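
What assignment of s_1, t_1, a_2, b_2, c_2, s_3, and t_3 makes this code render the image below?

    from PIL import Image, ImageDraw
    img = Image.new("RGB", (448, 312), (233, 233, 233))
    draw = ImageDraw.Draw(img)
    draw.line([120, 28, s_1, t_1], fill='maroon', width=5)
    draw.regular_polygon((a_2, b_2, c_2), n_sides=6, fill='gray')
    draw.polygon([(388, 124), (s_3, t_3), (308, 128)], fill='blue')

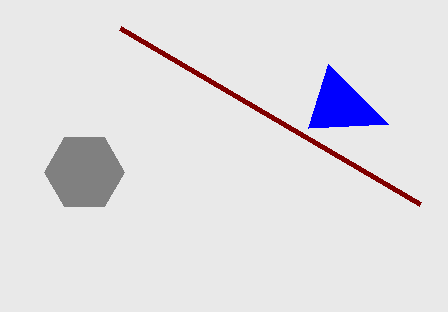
s_1 = 420
t_1 = 204
a_2 = 84
b_2 = 172
c_2 = 40
s_3 = 328
t_3 = 64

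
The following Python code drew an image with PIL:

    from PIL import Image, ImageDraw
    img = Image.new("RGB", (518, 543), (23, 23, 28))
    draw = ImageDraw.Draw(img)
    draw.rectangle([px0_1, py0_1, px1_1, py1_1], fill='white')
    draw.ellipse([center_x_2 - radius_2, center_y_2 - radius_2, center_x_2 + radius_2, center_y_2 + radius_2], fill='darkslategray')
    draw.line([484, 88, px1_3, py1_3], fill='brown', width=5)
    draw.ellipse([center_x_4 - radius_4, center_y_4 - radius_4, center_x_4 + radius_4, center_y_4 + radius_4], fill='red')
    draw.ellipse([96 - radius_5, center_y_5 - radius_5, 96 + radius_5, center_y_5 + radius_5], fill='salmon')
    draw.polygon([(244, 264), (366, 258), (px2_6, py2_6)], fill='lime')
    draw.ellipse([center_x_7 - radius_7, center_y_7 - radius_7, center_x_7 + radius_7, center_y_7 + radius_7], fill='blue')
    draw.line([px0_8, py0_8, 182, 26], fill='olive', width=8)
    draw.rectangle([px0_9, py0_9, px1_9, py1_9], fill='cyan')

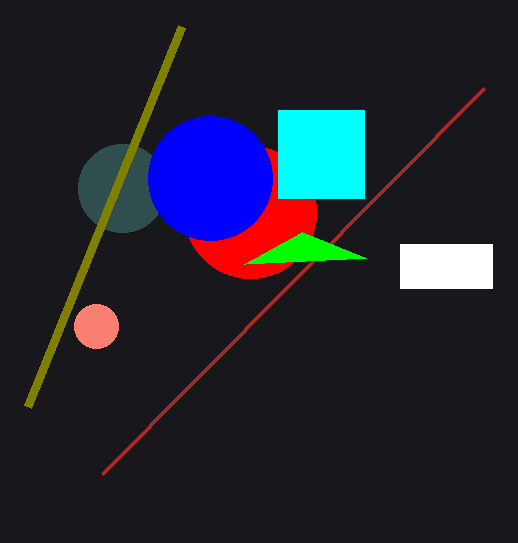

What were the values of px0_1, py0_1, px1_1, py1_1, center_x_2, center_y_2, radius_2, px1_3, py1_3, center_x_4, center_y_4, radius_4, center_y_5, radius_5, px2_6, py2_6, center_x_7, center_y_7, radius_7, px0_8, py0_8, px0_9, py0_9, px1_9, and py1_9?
px0_1 = 400
py0_1 = 244
px1_1 = 492
py1_1 = 288
center_x_2 = 122
center_y_2 = 188
radius_2 = 44
px1_3 = 102
py1_3 = 474
center_x_4 = 250
center_y_4 = 212
radius_4 = 66
center_y_5 = 326
radius_5 = 22
px2_6 = 302
py2_6 = 232
center_x_7 = 210
center_y_7 = 178
radius_7 = 62
px0_8 = 28
py0_8 = 406
px0_9 = 278
py0_9 = 110
px1_9 = 364
py1_9 = 198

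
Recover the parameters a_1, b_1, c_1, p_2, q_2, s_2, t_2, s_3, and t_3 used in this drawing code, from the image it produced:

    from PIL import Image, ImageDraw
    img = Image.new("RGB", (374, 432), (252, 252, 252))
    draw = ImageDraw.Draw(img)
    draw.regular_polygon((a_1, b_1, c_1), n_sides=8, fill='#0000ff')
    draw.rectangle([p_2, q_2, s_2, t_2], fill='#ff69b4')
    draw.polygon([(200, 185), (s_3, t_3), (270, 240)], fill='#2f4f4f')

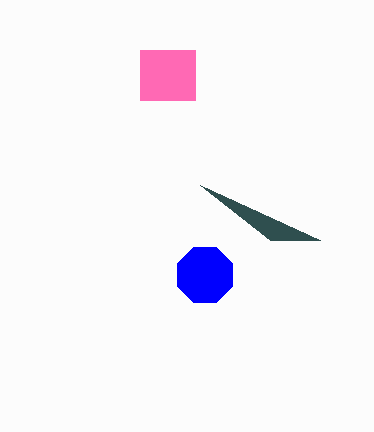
a_1 = 205, b_1 = 275, c_1 = 30, p_2 = 140, q_2 = 50, s_2 = 195, t_2 = 100, s_3 = 320, t_3 = 240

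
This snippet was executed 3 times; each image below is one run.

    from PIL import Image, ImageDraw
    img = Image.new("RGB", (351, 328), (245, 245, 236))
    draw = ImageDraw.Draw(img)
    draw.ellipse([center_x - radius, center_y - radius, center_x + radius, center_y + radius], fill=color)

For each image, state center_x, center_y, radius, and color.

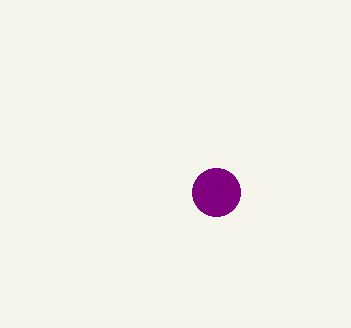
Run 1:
center_x = 216
center_y = 192
radius = 24
color = 'purple'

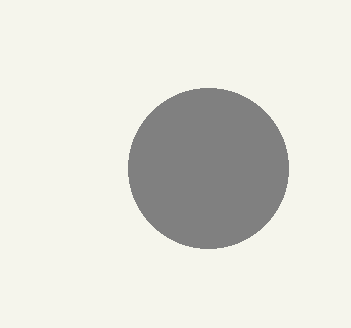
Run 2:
center_x = 208, center_y = 168, radius = 80, color = 'gray'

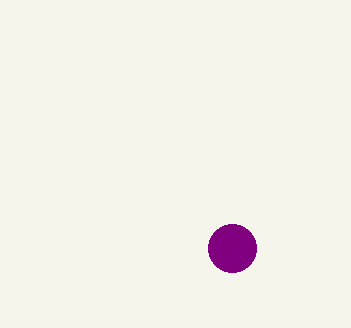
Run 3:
center_x = 232
center_y = 248
radius = 24
color = 'purple'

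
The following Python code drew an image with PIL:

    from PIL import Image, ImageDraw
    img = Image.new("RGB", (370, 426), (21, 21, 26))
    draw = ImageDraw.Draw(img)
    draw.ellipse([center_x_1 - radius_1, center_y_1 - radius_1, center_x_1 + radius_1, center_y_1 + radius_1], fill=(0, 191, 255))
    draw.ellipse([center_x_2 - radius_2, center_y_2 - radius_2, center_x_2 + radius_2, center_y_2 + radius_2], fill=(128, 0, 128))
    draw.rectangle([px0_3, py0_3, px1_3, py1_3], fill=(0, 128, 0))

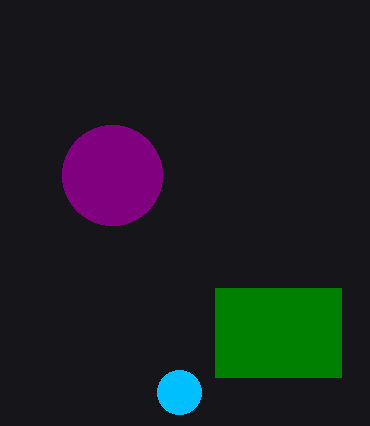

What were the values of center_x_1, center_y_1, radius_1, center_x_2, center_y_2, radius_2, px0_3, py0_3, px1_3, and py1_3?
center_x_1 = 179, center_y_1 = 392, radius_1 = 22, center_x_2 = 112, center_y_2 = 175, radius_2 = 50, px0_3 = 215, py0_3 = 288, px1_3 = 341, py1_3 = 377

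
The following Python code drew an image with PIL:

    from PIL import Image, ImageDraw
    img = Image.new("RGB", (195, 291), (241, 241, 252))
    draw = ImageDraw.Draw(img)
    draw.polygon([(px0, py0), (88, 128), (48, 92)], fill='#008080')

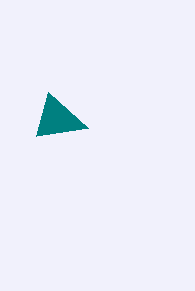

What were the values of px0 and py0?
px0 = 36, py0 = 136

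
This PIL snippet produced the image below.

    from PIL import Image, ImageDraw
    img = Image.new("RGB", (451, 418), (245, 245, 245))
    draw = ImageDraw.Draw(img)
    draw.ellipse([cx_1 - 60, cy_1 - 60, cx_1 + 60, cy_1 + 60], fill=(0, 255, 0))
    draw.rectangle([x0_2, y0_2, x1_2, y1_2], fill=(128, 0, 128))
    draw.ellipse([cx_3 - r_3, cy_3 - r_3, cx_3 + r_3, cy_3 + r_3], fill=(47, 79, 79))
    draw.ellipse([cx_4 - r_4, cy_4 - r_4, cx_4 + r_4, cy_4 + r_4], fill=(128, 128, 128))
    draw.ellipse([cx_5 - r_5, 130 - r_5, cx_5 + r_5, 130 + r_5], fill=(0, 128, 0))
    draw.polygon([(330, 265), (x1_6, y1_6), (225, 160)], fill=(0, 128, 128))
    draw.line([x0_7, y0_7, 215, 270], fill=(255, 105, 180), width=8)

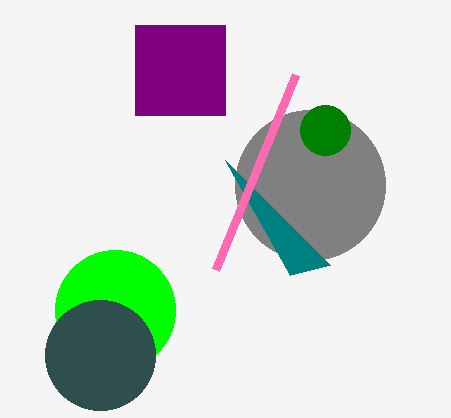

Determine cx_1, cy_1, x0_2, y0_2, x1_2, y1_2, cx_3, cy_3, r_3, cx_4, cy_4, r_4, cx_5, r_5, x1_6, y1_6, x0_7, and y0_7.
cx_1 = 115, cy_1 = 310, x0_2 = 135, y0_2 = 25, x1_2 = 225, y1_2 = 115, cx_3 = 100, cy_3 = 355, r_3 = 55, cx_4 = 310, cy_4 = 185, r_4 = 75, cx_5 = 325, r_5 = 25, x1_6 = 290, y1_6 = 275, x0_7 = 295, y0_7 = 75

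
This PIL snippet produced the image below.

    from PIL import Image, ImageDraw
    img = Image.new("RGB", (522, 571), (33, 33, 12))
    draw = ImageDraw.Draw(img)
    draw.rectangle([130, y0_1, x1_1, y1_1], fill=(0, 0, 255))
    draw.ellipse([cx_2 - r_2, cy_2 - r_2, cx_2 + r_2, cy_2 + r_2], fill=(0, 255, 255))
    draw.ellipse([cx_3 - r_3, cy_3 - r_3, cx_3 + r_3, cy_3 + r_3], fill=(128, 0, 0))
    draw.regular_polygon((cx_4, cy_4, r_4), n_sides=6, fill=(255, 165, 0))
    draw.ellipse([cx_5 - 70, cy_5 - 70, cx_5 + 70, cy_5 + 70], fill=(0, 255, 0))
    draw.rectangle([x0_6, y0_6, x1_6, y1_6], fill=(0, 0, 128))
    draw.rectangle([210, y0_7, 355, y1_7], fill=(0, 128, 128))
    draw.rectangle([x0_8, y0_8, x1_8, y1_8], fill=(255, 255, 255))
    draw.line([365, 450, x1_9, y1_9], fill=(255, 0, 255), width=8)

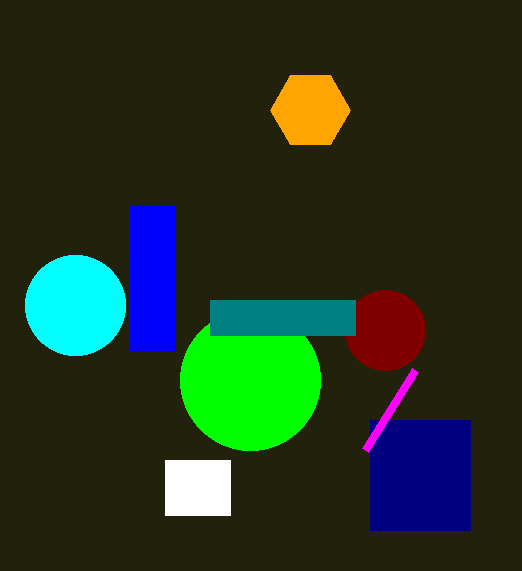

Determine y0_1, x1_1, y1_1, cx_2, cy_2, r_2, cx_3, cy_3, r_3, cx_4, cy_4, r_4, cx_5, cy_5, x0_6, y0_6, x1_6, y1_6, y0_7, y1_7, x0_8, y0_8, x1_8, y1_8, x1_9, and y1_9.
y0_1 = 205, x1_1 = 175, y1_1 = 350, cx_2 = 75, cy_2 = 305, r_2 = 50, cx_3 = 385, cy_3 = 330, r_3 = 40, cx_4 = 310, cy_4 = 110, r_4 = 40, cx_5 = 250, cy_5 = 380, x0_6 = 370, y0_6 = 420, x1_6 = 470, y1_6 = 530, y0_7 = 300, y1_7 = 335, x0_8 = 165, y0_8 = 460, x1_8 = 230, y1_8 = 515, x1_9 = 415, y1_9 = 370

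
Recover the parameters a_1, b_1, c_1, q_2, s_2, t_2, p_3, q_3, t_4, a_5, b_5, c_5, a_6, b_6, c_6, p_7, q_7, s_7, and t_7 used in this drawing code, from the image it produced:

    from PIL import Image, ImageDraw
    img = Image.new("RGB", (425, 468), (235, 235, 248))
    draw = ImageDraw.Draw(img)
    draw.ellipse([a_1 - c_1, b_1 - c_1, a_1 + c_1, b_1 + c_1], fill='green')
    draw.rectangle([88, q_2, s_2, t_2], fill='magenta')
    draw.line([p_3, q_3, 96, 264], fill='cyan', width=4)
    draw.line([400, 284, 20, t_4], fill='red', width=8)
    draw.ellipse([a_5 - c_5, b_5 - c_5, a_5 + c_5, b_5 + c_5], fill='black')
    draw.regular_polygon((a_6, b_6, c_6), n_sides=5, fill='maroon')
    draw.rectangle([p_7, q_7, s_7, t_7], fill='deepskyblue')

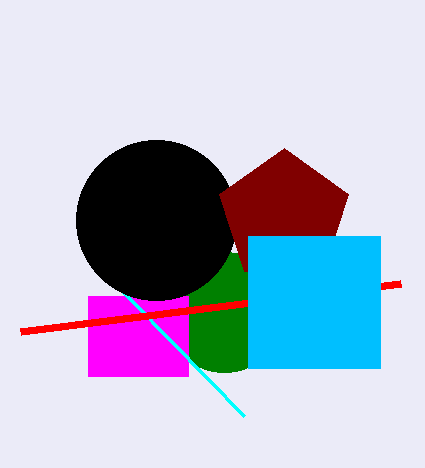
a_1 = 224, b_1 = 312, c_1 = 60, q_2 = 296, s_2 = 188, t_2 = 376, p_3 = 244, q_3 = 416, t_4 = 332, a_5 = 156, b_5 = 220, c_5 = 80, a_6 = 284, b_6 = 216, c_6 = 68, p_7 = 248, q_7 = 236, s_7 = 380, t_7 = 368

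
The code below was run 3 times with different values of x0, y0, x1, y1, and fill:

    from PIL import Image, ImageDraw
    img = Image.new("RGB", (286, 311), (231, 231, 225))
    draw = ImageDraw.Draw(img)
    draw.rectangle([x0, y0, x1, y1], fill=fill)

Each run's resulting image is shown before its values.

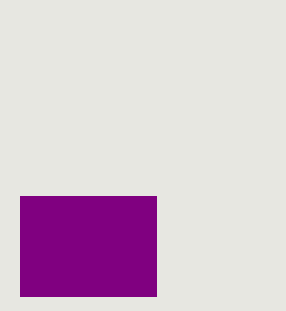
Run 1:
x0 = 20
y0 = 196
x1 = 156
y1 = 296
fill = 'purple'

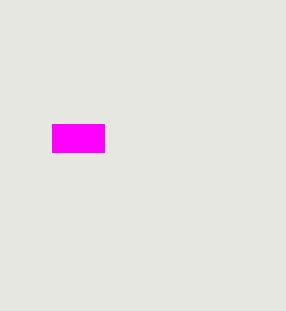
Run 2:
x0 = 52; y0 = 124; x1 = 104; y1 = 152; fill = 'magenta'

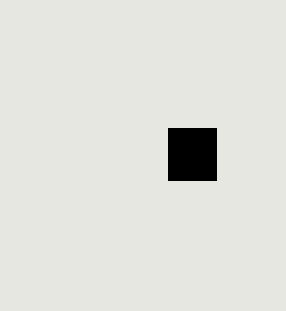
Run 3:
x0 = 168, y0 = 128, x1 = 216, y1 = 180, fill = 'black'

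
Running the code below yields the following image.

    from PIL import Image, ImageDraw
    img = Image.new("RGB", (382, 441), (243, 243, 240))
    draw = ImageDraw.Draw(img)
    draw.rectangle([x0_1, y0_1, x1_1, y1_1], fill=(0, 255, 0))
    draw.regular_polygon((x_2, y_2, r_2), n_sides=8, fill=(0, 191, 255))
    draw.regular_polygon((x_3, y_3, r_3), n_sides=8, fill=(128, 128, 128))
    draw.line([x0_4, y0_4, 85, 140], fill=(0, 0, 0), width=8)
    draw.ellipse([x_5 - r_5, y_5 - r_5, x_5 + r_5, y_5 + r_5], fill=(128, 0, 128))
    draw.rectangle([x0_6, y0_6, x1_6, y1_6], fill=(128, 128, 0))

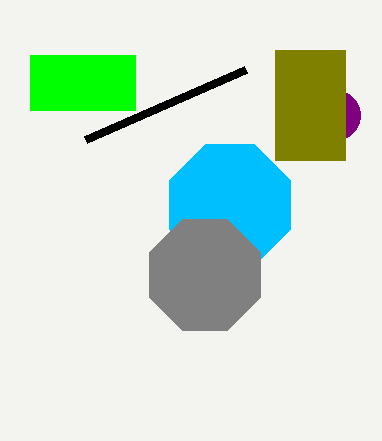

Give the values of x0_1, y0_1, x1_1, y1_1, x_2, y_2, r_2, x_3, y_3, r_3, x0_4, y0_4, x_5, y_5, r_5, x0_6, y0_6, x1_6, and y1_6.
x0_1 = 30, y0_1 = 55, x1_1 = 135, y1_1 = 110, x_2 = 230, y_2 = 205, r_2 = 65, x_3 = 205, y_3 = 275, r_3 = 60, x0_4 = 245, y0_4 = 70, x_5 = 335, y_5 = 115, r_5 = 25, x0_6 = 275, y0_6 = 50, x1_6 = 345, y1_6 = 160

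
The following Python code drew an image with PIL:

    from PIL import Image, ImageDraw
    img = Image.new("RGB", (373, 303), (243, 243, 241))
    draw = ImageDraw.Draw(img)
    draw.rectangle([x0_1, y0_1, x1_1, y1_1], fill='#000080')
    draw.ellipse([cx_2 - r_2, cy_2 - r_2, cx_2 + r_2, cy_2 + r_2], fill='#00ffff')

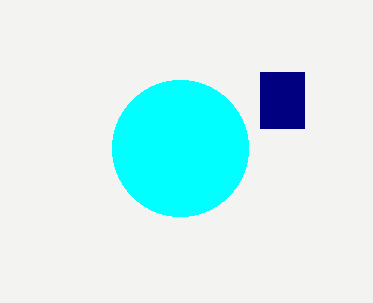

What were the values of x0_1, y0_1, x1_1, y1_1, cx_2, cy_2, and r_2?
x0_1 = 260
y0_1 = 72
x1_1 = 304
y1_1 = 128
cx_2 = 180
cy_2 = 148
r_2 = 68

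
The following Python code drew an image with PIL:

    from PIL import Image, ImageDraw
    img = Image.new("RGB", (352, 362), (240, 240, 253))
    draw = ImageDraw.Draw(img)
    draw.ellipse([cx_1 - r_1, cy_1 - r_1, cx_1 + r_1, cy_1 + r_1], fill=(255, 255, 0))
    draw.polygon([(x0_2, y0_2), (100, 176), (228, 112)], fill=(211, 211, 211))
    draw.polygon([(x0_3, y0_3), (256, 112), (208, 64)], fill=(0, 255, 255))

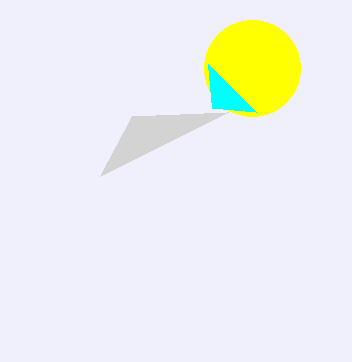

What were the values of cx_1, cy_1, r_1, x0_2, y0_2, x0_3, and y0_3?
cx_1 = 252; cy_1 = 68; r_1 = 48; x0_2 = 132; y0_2 = 116; x0_3 = 212; y0_3 = 108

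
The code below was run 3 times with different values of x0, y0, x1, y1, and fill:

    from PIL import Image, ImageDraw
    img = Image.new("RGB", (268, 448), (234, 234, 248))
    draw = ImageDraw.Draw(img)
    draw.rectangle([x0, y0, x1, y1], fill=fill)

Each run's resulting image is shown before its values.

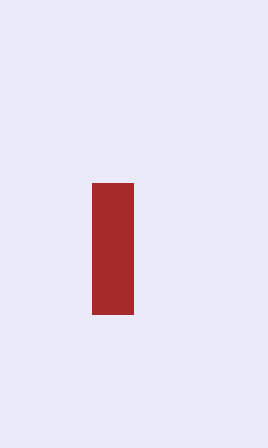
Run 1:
x0 = 92; y0 = 183; x1 = 133; y1 = 314; fill = 'brown'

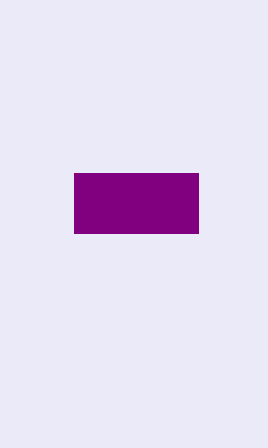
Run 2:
x0 = 74
y0 = 173
x1 = 198
y1 = 233
fill = 'purple'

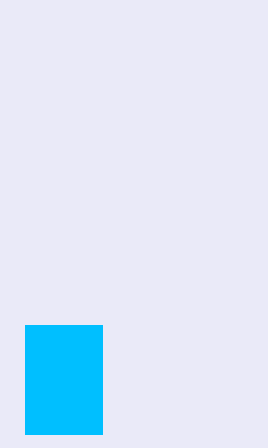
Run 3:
x0 = 25
y0 = 325
x1 = 102
y1 = 434
fill = 'deepskyblue'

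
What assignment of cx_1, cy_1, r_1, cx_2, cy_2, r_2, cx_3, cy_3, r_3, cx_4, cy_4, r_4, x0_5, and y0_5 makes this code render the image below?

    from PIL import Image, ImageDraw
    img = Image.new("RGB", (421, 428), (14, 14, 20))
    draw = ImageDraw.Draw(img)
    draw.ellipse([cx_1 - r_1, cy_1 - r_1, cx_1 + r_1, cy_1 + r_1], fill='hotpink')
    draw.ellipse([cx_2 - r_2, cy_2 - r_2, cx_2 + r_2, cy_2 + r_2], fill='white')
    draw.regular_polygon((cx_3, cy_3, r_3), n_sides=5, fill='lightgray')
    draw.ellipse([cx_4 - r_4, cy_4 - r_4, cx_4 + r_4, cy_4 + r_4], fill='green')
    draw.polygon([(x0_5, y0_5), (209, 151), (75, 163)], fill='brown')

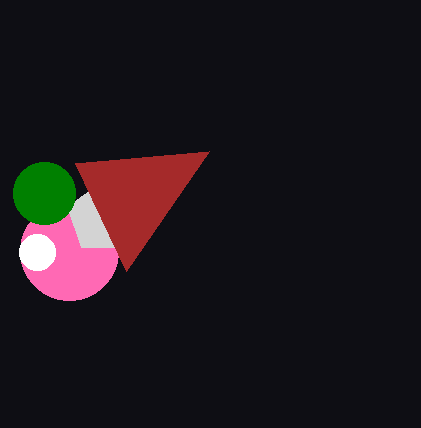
cx_1 = 69; cy_1 = 251; r_1 = 49; cx_2 = 37; cy_2 = 252; r_2 = 18; cx_3 = 103; cy_3 = 218; r_3 = 37; cx_4 = 44; cy_4 = 193; r_4 = 31; x0_5 = 126; y0_5 = 271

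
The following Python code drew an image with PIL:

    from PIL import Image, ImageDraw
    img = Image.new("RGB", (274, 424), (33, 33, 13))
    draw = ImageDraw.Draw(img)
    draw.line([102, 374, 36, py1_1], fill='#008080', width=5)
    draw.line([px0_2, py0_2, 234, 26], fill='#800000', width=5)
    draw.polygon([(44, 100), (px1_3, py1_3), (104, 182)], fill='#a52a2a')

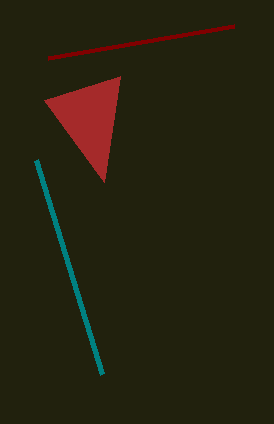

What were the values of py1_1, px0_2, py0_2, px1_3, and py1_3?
py1_1 = 160
px0_2 = 48
py0_2 = 58
px1_3 = 120
py1_3 = 76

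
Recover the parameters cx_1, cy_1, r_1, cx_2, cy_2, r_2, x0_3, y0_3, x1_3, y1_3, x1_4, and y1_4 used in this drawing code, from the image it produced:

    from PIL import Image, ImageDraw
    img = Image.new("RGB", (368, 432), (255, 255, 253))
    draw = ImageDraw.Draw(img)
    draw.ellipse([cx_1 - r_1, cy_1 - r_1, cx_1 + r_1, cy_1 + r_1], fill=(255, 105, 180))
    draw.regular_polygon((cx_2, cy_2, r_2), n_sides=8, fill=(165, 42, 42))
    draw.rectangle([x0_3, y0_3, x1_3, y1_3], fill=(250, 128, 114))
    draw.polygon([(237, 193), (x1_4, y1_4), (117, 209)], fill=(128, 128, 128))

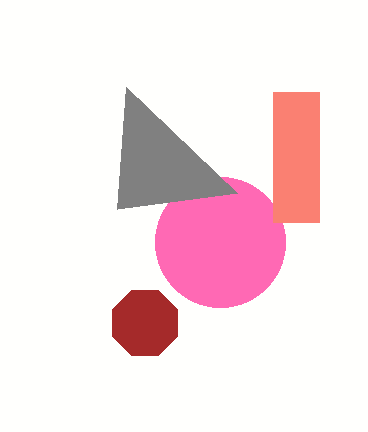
cx_1 = 220; cy_1 = 242; r_1 = 65; cx_2 = 145; cy_2 = 323; r_2 = 35; x0_3 = 273; y0_3 = 92; x1_3 = 319; y1_3 = 222; x1_4 = 126; y1_4 = 87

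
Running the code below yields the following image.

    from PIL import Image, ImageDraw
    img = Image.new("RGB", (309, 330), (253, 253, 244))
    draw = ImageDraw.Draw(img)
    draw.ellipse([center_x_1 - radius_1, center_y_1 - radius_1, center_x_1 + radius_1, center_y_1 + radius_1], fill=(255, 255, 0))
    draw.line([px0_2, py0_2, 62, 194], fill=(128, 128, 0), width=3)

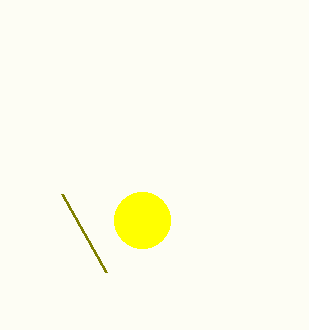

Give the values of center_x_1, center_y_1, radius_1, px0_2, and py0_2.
center_x_1 = 142, center_y_1 = 220, radius_1 = 28, px0_2 = 106, py0_2 = 272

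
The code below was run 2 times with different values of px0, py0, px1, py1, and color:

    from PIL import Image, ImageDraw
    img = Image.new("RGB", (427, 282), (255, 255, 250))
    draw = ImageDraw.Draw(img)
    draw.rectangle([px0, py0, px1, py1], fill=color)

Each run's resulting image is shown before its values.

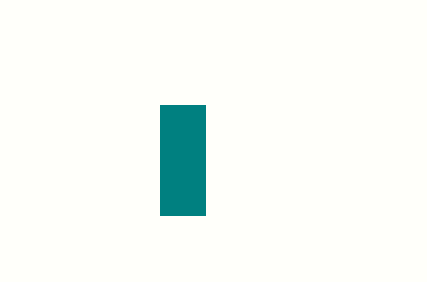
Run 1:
px0 = 160
py0 = 105
px1 = 205
py1 = 215
color = 'teal'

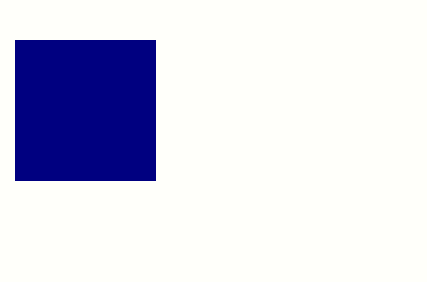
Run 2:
px0 = 15; py0 = 40; px1 = 155; py1 = 180; color = 'navy'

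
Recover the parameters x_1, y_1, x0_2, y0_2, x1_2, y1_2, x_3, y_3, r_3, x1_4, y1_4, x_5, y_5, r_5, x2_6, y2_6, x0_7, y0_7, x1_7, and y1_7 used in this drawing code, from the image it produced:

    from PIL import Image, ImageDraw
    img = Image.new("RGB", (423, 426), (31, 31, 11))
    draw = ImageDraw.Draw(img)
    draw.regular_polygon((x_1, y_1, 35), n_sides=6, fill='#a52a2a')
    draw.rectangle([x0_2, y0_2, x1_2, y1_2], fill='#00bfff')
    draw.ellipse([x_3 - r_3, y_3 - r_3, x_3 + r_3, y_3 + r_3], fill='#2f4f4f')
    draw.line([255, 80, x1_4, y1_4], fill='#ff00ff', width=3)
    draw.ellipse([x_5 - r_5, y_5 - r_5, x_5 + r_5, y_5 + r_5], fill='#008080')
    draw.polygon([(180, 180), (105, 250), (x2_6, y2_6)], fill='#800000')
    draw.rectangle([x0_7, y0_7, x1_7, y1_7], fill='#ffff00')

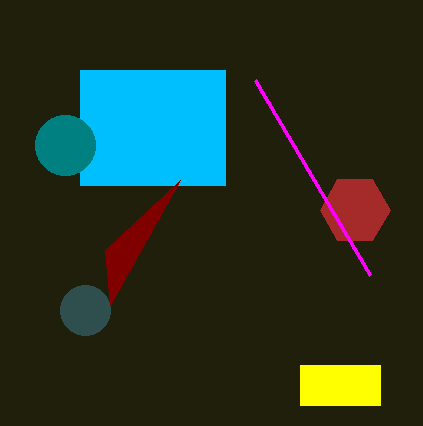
x_1 = 355
y_1 = 210
x0_2 = 80
y0_2 = 70
x1_2 = 225
y1_2 = 185
x_3 = 85
y_3 = 310
r_3 = 25
x1_4 = 370
y1_4 = 275
x_5 = 65
y_5 = 145
r_5 = 30
x2_6 = 110
y2_6 = 305
x0_7 = 300
y0_7 = 365
x1_7 = 380
y1_7 = 405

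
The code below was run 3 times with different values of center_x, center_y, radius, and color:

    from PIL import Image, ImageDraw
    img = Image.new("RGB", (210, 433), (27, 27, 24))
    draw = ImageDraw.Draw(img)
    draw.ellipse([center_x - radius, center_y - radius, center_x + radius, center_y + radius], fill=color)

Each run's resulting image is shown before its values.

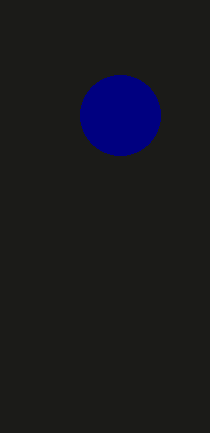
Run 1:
center_x = 120
center_y = 115
radius = 40
color = 'navy'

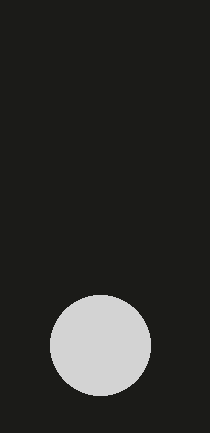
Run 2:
center_x = 100; center_y = 345; radius = 50; color = 'lightgray'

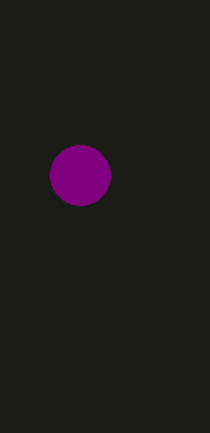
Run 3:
center_x = 80
center_y = 175
radius = 30
color = 'purple'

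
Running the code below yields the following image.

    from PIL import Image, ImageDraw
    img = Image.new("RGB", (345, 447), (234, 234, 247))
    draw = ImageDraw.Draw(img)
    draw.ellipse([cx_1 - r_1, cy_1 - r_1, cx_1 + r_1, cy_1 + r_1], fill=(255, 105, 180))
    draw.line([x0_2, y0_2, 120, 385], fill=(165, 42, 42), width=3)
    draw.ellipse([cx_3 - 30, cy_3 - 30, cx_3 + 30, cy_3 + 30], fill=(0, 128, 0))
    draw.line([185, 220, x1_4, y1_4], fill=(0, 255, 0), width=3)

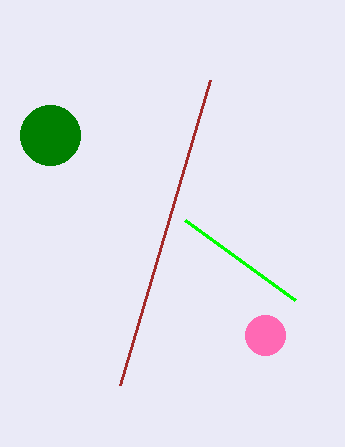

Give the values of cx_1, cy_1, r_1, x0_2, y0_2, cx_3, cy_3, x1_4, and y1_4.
cx_1 = 265
cy_1 = 335
r_1 = 20
x0_2 = 210
y0_2 = 80
cx_3 = 50
cy_3 = 135
x1_4 = 295
y1_4 = 300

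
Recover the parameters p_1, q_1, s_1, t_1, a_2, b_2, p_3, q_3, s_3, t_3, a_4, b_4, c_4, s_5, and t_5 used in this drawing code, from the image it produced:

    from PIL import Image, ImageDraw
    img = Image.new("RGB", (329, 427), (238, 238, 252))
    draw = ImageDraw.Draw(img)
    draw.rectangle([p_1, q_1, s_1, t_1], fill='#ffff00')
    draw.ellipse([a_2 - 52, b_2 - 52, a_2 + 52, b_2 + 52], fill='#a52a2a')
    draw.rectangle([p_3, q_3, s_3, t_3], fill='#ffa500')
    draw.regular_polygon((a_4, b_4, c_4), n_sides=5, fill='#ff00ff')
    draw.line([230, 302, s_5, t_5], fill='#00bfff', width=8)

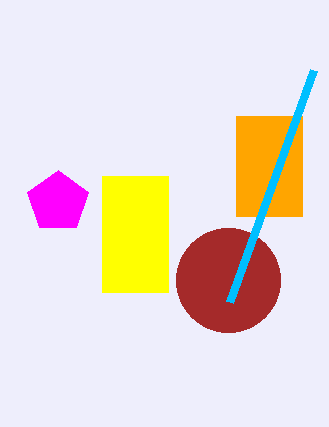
p_1 = 102
q_1 = 176
s_1 = 168
t_1 = 292
a_2 = 228
b_2 = 280
p_3 = 236
q_3 = 116
s_3 = 302
t_3 = 216
a_4 = 58
b_4 = 202
c_4 = 32
s_5 = 314
t_5 = 70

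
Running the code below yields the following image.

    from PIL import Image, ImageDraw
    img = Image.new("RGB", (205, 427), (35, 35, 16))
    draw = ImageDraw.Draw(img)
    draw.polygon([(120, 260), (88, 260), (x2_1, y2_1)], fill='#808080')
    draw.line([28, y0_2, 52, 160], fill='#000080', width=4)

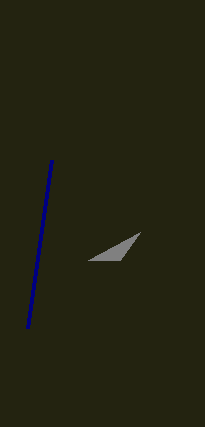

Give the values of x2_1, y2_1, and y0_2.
x2_1 = 140
y2_1 = 232
y0_2 = 328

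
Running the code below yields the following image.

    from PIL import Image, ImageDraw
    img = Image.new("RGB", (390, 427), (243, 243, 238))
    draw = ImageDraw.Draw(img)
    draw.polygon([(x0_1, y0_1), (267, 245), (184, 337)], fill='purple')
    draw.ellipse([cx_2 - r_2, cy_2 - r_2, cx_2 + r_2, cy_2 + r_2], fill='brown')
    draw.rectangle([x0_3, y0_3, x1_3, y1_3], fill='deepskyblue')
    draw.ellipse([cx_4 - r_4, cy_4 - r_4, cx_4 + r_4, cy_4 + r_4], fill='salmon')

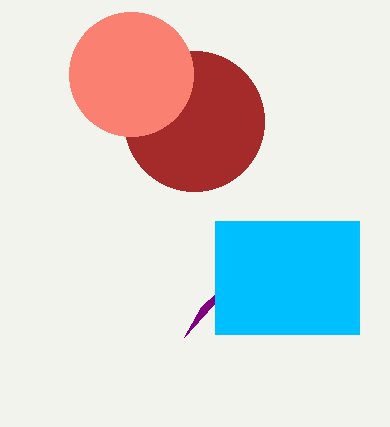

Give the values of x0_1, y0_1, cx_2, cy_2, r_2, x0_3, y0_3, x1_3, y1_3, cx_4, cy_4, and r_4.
x0_1 = 201; y0_1 = 307; cx_2 = 194; cy_2 = 121; r_2 = 70; x0_3 = 215; y0_3 = 221; x1_3 = 359; y1_3 = 334; cx_4 = 131; cy_4 = 74; r_4 = 62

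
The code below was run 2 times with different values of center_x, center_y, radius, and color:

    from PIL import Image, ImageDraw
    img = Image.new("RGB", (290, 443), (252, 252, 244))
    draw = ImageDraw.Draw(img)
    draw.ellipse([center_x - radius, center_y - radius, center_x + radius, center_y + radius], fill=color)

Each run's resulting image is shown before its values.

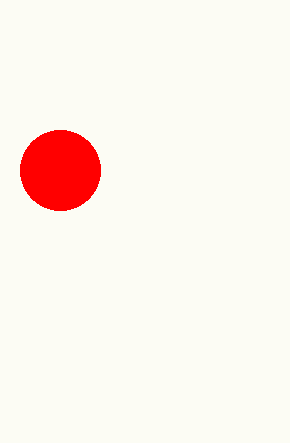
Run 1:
center_x = 60, center_y = 170, radius = 40, color = 'red'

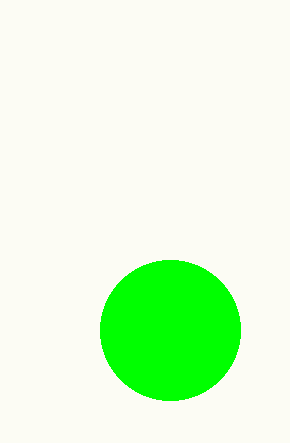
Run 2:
center_x = 170
center_y = 330
radius = 70
color = 'lime'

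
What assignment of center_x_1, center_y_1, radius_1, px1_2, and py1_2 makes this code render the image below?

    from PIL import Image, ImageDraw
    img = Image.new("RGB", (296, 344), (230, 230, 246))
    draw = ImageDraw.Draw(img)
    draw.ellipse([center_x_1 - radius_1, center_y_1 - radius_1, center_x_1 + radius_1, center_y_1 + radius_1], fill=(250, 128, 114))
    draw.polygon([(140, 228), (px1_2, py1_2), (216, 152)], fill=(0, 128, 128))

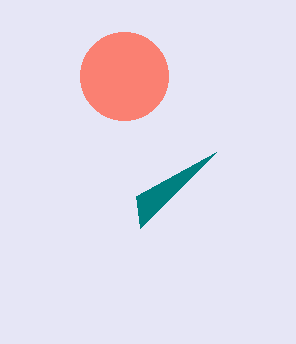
center_x_1 = 124
center_y_1 = 76
radius_1 = 44
px1_2 = 136
py1_2 = 196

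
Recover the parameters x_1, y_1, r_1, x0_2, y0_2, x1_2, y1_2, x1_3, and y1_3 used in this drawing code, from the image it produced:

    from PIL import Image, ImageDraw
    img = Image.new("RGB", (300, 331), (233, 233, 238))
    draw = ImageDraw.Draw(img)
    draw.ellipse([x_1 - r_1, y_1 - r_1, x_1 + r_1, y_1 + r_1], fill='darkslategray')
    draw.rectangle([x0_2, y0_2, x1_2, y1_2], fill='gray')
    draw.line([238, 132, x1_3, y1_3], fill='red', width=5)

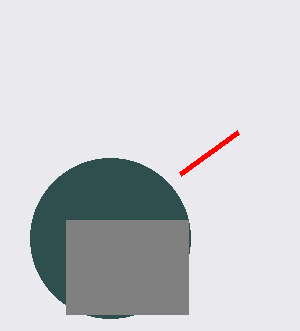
x_1 = 110, y_1 = 238, r_1 = 80, x0_2 = 66, y0_2 = 220, x1_2 = 188, y1_2 = 314, x1_3 = 180, y1_3 = 174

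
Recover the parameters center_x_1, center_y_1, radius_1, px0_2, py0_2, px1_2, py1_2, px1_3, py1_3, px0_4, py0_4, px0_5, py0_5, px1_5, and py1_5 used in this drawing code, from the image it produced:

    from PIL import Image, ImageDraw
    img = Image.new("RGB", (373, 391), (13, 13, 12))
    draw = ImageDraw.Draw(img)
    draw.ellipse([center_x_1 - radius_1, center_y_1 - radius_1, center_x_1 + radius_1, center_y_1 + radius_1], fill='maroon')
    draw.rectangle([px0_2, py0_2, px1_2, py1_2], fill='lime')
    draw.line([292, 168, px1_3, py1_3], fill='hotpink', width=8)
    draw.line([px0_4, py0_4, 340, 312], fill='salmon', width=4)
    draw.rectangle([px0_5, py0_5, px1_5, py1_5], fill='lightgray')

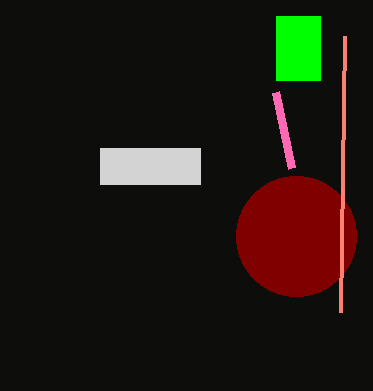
center_x_1 = 296
center_y_1 = 236
radius_1 = 60
px0_2 = 276
py0_2 = 16
px1_2 = 320
py1_2 = 80
px1_3 = 276
py1_3 = 92
px0_4 = 344
py0_4 = 36
px0_5 = 100
py0_5 = 148
px1_5 = 200
py1_5 = 184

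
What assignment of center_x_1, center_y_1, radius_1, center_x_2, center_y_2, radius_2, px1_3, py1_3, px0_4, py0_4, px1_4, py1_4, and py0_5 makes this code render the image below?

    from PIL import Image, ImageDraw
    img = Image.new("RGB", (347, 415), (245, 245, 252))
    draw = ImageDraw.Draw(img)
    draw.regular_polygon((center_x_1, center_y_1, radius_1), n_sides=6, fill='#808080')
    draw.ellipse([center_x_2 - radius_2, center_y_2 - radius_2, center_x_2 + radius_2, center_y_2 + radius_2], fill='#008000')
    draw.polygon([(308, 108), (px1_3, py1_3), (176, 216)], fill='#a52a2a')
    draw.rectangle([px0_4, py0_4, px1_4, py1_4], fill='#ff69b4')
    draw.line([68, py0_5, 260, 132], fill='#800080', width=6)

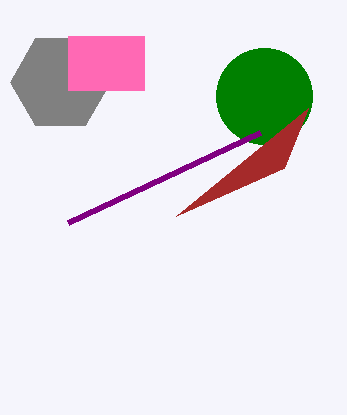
center_x_1 = 60; center_y_1 = 82; radius_1 = 50; center_x_2 = 264; center_y_2 = 96; radius_2 = 48; px1_3 = 284; py1_3 = 168; px0_4 = 68; py0_4 = 36; px1_4 = 144; py1_4 = 90; py0_5 = 222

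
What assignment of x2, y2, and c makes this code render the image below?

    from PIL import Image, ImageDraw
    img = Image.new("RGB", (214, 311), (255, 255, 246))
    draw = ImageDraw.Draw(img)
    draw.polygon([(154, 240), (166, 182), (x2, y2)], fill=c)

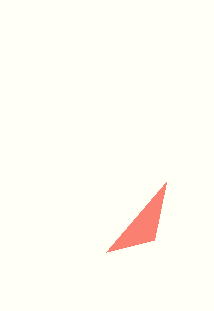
x2 = 106
y2 = 252
c = 'salmon'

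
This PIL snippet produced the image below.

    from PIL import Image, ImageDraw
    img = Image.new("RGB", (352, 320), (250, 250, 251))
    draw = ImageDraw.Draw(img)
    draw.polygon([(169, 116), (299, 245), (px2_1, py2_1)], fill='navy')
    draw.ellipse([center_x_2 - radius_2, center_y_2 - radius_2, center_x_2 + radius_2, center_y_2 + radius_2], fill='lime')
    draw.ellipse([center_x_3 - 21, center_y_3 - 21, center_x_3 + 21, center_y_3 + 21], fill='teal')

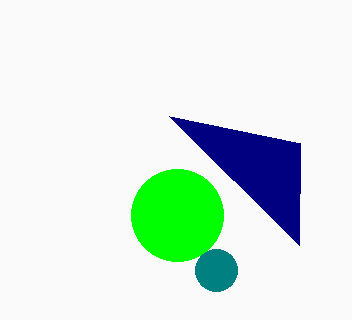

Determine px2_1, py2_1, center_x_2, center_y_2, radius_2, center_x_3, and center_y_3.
px2_1 = 300
py2_1 = 143
center_x_2 = 177
center_y_2 = 215
radius_2 = 46
center_x_3 = 216
center_y_3 = 270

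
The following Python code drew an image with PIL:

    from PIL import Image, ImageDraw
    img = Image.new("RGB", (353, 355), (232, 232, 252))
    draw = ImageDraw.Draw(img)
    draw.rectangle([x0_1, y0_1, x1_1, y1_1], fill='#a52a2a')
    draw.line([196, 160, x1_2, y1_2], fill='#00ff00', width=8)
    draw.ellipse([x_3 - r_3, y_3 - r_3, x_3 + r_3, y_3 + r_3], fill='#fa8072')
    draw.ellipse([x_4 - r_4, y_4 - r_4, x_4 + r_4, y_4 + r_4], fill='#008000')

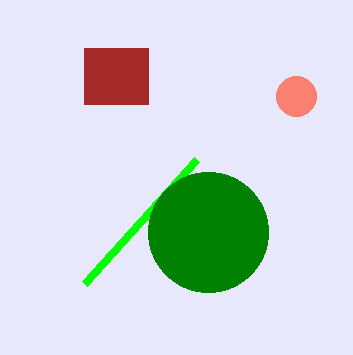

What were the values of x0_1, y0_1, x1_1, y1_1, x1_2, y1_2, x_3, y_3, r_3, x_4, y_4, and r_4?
x0_1 = 84; y0_1 = 48; x1_1 = 148; y1_1 = 104; x1_2 = 84; y1_2 = 284; x_3 = 296; y_3 = 96; r_3 = 20; x_4 = 208; y_4 = 232; r_4 = 60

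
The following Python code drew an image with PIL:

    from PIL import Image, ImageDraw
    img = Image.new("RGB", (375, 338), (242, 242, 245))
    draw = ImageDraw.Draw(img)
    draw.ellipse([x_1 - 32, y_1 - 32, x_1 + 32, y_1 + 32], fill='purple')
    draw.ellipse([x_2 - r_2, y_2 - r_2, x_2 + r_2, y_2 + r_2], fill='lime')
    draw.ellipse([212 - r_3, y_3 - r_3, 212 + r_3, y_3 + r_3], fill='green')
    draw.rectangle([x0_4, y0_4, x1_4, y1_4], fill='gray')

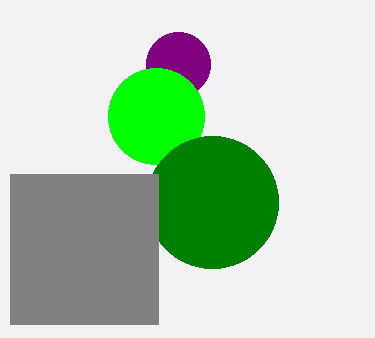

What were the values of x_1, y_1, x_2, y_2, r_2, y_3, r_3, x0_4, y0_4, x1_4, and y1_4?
x_1 = 178; y_1 = 64; x_2 = 156; y_2 = 116; r_2 = 48; y_3 = 202; r_3 = 66; x0_4 = 10; y0_4 = 174; x1_4 = 158; y1_4 = 324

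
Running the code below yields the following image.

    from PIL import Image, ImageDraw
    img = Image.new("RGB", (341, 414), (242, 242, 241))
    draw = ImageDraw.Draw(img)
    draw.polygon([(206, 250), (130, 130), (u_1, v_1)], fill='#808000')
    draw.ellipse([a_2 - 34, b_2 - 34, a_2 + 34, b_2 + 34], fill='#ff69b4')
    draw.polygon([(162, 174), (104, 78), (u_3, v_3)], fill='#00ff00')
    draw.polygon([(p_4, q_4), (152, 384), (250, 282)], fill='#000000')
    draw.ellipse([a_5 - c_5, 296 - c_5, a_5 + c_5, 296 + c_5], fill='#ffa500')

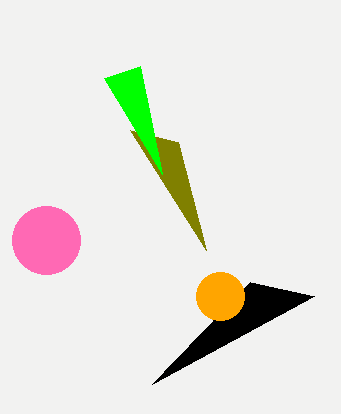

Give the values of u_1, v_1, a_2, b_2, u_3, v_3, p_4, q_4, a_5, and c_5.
u_1 = 178, v_1 = 142, a_2 = 46, b_2 = 240, u_3 = 140, v_3 = 66, p_4 = 314, q_4 = 296, a_5 = 220, c_5 = 24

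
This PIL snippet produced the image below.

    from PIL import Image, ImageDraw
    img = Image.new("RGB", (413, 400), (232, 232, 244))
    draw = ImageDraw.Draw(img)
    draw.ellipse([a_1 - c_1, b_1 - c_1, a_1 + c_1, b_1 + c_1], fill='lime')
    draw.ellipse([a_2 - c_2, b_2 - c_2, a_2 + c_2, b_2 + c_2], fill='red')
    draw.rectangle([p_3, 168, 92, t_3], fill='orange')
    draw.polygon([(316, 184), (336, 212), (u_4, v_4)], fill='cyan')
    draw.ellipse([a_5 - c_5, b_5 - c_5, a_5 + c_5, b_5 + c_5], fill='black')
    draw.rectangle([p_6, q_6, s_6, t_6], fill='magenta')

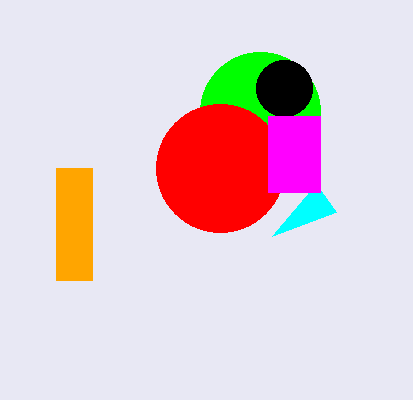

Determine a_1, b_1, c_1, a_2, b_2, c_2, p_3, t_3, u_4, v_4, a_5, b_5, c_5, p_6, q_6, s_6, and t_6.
a_1 = 260, b_1 = 112, c_1 = 60, a_2 = 220, b_2 = 168, c_2 = 64, p_3 = 56, t_3 = 280, u_4 = 272, v_4 = 236, a_5 = 284, b_5 = 88, c_5 = 28, p_6 = 268, q_6 = 116, s_6 = 320, t_6 = 192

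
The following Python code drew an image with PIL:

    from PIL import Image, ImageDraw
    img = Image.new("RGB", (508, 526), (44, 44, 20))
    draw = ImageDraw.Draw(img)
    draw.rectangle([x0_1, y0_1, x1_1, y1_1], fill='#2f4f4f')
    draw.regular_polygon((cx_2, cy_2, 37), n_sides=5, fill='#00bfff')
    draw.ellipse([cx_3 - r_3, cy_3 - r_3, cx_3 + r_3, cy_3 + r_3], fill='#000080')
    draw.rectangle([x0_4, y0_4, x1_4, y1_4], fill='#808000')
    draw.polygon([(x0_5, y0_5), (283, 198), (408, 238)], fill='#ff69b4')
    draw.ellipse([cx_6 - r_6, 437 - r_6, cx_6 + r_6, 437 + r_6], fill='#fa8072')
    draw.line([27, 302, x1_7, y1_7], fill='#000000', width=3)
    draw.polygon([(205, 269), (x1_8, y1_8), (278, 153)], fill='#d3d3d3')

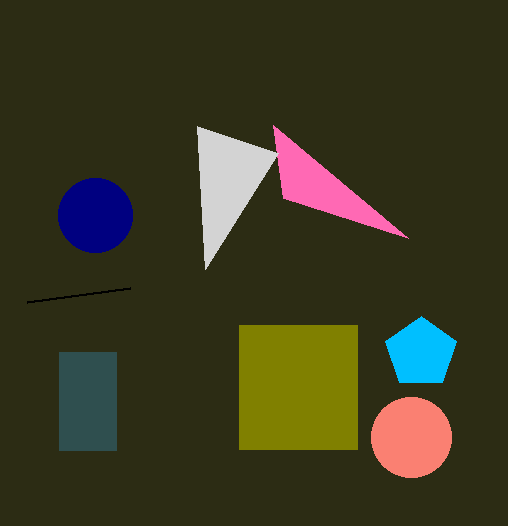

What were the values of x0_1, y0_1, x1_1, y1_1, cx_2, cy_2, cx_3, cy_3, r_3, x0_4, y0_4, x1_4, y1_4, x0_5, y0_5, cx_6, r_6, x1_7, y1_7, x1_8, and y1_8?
x0_1 = 59
y0_1 = 352
x1_1 = 116
y1_1 = 450
cx_2 = 421
cy_2 = 353
cx_3 = 95
cy_3 = 215
r_3 = 37
x0_4 = 239
y0_4 = 325
x1_4 = 357
y1_4 = 449
x0_5 = 273
y0_5 = 125
cx_6 = 411
r_6 = 40
x1_7 = 130
y1_7 = 288
x1_8 = 197
y1_8 = 126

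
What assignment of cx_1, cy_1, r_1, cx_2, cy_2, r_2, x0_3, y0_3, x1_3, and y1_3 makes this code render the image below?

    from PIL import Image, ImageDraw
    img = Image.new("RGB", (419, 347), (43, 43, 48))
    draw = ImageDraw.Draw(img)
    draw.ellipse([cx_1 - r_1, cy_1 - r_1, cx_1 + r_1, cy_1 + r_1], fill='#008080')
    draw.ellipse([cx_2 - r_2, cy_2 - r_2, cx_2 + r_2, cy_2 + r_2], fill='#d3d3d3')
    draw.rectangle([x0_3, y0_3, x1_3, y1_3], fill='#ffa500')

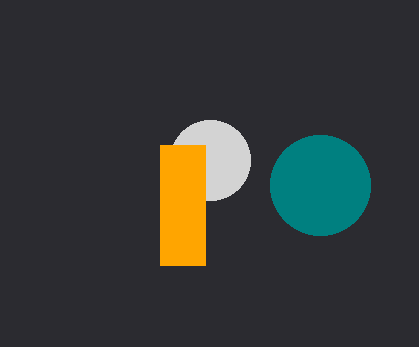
cx_1 = 320
cy_1 = 185
r_1 = 50
cx_2 = 210
cy_2 = 160
r_2 = 40
x0_3 = 160
y0_3 = 145
x1_3 = 205
y1_3 = 265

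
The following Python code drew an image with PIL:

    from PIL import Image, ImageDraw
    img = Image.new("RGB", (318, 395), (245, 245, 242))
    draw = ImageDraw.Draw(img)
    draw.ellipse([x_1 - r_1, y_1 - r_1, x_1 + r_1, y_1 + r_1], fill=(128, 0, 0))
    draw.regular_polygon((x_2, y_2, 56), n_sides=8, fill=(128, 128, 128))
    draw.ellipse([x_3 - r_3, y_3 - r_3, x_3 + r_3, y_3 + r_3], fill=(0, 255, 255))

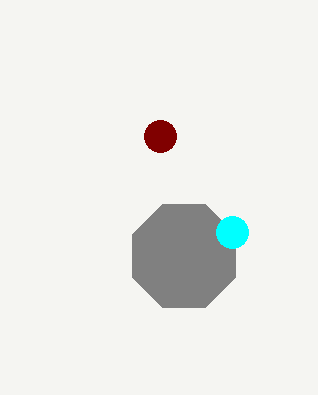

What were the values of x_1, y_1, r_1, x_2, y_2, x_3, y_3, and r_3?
x_1 = 160, y_1 = 136, r_1 = 16, x_2 = 184, y_2 = 256, x_3 = 232, y_3 = 232, r_3 = 16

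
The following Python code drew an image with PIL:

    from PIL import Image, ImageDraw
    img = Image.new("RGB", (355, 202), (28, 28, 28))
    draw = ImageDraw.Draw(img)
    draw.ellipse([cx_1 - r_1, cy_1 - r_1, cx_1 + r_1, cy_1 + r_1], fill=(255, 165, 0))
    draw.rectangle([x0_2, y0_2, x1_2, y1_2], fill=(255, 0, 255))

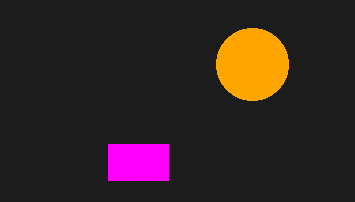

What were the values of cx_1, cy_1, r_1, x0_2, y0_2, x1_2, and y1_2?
cx_1 = 252
cy_1 = 64
r_1 = 36
x0_2 = 108
y0_2 = 144
x1_2 = 168
y1_2 = 180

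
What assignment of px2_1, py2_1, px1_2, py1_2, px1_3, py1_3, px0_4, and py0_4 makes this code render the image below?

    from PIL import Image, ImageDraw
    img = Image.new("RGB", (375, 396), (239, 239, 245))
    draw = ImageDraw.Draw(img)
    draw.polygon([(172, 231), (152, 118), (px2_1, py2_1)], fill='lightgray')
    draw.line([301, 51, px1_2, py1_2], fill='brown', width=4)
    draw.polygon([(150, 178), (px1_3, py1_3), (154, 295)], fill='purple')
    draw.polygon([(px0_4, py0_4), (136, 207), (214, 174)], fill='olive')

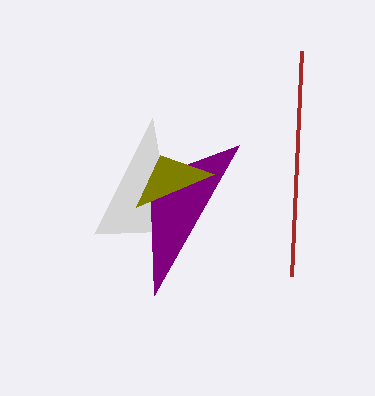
px2_1 = 94, py2_1 = 234, px1_2 = 291, py1_2 = 276, px1_3 = 239, py1_3 = 145, px0_4 = 160, py0_4 = 155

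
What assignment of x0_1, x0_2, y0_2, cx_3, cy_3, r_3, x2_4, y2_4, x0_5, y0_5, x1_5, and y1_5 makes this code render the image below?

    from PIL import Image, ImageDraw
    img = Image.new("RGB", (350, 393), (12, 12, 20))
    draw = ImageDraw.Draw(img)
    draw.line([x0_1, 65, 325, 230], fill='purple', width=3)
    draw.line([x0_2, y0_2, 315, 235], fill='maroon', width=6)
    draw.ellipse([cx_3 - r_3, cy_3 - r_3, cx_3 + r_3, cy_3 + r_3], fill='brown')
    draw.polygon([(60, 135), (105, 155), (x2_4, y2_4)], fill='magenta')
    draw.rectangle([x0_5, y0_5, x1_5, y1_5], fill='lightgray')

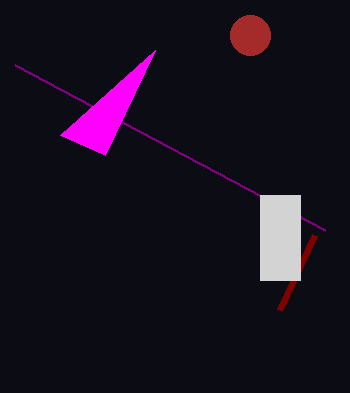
x0_1 = 15
x0_2 = 280
y0_2 = 310
cx_3 = 250
cy_3 = 35
r_3 = 20
x2_4 = 155
y2_4 = 50
x0_5 = 260
y0_5 = 195
x1_5 = 300
y1_5 = 280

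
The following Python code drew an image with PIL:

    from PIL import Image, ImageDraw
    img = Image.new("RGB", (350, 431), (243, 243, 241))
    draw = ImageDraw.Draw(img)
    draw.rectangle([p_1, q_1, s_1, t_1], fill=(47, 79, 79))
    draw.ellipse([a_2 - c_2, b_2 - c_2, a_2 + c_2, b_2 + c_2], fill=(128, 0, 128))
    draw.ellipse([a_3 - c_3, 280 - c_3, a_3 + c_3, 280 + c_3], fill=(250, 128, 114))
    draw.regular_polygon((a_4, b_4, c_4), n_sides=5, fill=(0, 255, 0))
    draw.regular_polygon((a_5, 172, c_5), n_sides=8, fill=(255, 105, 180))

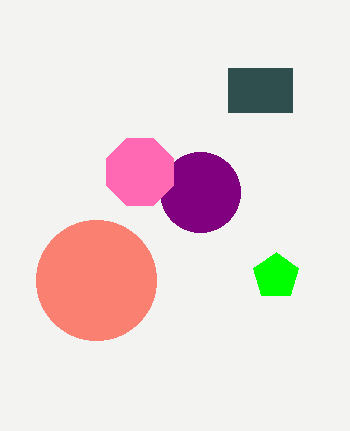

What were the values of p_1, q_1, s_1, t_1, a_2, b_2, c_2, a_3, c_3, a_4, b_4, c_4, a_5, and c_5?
p_1 = 228
q_1 = 68
s_1 = 292
t_1 = 112
a_2 = 200
b_2 = 192
c_2 = 40
a_3 = 96
c_3 = 60
a_4 = 276
b_4 = 276
c_4 = 24
a_5 = 140
c_5 = 36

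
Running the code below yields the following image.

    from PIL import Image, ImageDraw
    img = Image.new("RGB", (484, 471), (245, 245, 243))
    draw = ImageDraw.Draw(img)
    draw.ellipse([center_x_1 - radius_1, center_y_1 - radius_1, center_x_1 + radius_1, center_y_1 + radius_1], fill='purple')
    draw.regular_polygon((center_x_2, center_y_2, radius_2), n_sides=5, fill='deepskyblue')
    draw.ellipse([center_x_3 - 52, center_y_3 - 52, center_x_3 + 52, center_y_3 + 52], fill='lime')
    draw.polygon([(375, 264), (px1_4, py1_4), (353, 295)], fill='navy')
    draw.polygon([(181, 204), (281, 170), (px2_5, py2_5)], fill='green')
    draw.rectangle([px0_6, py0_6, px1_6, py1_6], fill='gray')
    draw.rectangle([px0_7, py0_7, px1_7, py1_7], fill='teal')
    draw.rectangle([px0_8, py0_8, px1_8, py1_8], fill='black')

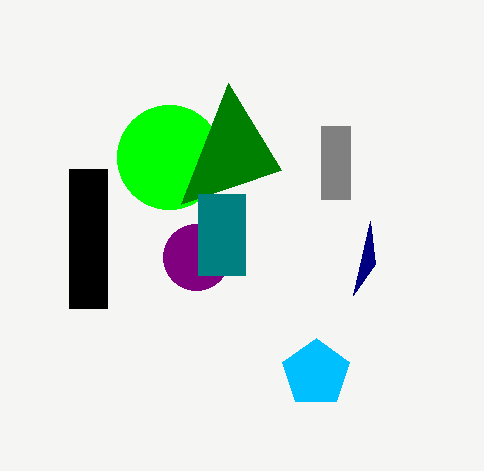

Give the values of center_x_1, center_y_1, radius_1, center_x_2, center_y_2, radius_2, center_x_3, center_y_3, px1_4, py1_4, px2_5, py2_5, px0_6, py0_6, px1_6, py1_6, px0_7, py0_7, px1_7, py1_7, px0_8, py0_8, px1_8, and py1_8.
center_x_1 = 196
center_y_1 = 257
radius_1 = 33
center_x_2 = 316
center_y_2 = 373
radius_2 = 35
center_x_3 = 169
center_y_3 = 157
px1_4 = 370
py1_4 = 221
px2_5 = 228
py2_5 = 83
px0_6 = 321
py0_6 = 126
px1_6 = 350
py1_6 = 199
px0_7 = 198
py0_7 = 194
px1_7 = 245
py1_7 = 275
px0_8 = 69
py0_8 = 169
px1_8 = 107
py1_8 = 308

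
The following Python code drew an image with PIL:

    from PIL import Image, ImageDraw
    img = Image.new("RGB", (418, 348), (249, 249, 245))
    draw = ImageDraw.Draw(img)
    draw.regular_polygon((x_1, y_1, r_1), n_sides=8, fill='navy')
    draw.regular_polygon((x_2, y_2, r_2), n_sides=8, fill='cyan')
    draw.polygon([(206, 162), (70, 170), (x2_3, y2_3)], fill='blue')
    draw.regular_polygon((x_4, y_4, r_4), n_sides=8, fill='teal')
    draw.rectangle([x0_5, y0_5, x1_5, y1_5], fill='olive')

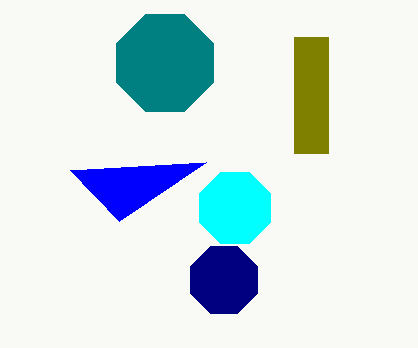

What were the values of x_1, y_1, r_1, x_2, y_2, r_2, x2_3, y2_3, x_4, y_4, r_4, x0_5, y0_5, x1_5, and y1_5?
x_1 = 224; y_1 = 280; r_1 = 36; x_2 = 235; y_2 = 208; r_2 = 38; x2_3 = 119; y2_3 = 221; x_4 = 165; y_4 = 63; r_4 = 52; x0_5 = 294; y0_5 = 37; x1_5 = 328; y1_5 = 153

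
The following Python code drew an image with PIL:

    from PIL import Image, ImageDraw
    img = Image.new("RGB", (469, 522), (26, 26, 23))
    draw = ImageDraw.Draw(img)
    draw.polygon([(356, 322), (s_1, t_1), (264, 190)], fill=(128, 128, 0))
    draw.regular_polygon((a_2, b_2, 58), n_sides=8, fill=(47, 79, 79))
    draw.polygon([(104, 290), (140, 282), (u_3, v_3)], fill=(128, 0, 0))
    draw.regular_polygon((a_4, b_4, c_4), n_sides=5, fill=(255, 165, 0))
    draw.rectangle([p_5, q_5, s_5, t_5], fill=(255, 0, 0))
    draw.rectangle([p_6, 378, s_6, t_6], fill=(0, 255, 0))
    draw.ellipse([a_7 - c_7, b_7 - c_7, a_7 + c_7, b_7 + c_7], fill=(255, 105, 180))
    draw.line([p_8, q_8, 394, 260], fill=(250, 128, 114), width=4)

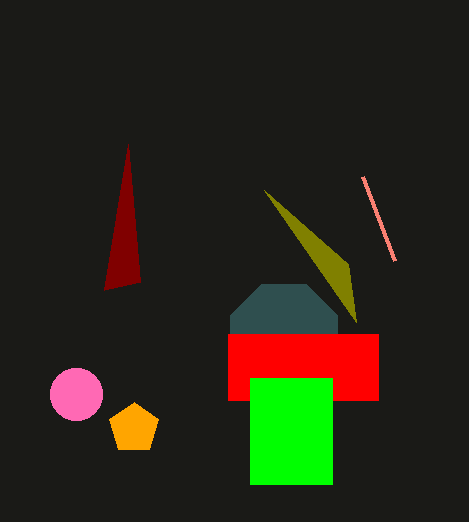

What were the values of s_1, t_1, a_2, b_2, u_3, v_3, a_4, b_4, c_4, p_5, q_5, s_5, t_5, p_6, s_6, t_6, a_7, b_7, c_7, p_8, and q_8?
s_1 = 348
t_1 = 264
a_2 = 284
b_2 = 338
u_3 = 128
v_3 = 144
a_4 = 134
b_4 = 428
c_4 = 26
p_5 = 228
q_5 = 334
s_5 = 378
t_5 = 400
p_6 = 250
s_6 = 332
t_6 = 484
a_7 = 76
b_7 = 394
c_7 = 26
p_8 = 362
q_8 = 176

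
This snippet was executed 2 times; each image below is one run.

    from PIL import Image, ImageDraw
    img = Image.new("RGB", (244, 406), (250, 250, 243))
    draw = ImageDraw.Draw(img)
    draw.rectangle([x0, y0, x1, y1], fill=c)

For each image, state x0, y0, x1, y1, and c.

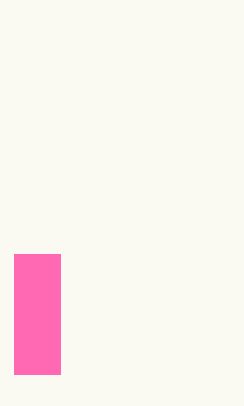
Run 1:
x0 = 14
y0 = 254
x1 = 60
y1 = 374
c = 'hotpink'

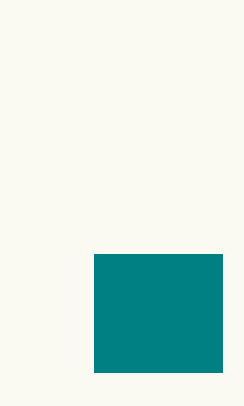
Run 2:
x0 = 94
y0 = 254
x1 = 222
y1 = 372
c = 'teal'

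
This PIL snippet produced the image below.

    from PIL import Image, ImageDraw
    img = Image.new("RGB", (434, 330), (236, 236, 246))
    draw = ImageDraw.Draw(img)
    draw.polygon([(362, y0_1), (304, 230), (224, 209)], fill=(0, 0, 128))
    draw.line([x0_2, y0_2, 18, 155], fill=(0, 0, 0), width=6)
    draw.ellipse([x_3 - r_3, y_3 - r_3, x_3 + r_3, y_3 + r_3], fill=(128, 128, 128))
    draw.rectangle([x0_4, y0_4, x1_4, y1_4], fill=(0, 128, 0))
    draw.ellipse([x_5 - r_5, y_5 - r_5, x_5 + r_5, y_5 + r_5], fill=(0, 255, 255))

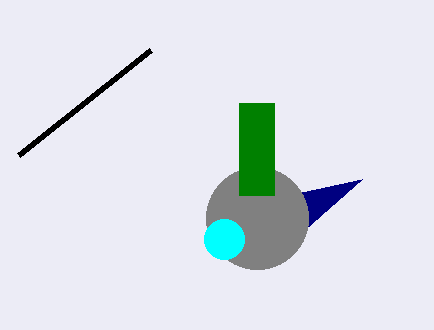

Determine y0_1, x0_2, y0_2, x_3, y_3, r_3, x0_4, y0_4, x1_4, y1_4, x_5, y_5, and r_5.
y0_1 = 179; x0_2 = 150; y0_2 = 50; x_3 = 257; y_3 = 218; r_3 = 51; x0_4 = 239; y0_4 = 103; x1_4 = 274; y1_4 = 195; x_5 = 224; y_5 = 239; r_5 = 20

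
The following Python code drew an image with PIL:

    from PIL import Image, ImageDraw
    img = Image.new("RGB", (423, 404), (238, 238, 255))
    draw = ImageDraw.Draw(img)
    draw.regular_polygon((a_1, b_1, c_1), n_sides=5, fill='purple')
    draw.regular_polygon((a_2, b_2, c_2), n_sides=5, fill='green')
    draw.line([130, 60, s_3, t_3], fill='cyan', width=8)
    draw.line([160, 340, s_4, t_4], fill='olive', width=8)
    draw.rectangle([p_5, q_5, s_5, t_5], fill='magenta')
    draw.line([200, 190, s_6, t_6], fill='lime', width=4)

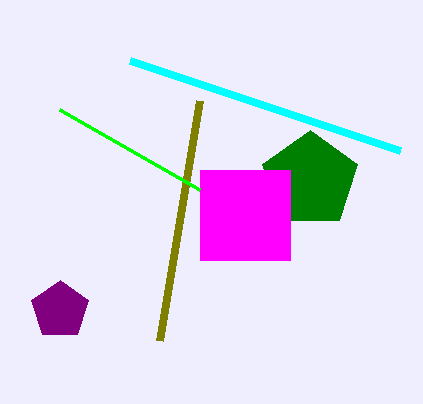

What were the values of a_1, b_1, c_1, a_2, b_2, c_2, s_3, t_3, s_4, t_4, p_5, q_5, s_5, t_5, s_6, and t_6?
a_1 = 60, b_1 = 310, c_1 = 30, a_2 = 310, b_2 = 180, c_2 = 50, s_3 = 400, t_3 = 150, s_4 = 200, t_4 = 100, p_5 = 200, q_5 = 170, s_5 = 290, t_5 = 260, s_6 = 60, t_6 = 110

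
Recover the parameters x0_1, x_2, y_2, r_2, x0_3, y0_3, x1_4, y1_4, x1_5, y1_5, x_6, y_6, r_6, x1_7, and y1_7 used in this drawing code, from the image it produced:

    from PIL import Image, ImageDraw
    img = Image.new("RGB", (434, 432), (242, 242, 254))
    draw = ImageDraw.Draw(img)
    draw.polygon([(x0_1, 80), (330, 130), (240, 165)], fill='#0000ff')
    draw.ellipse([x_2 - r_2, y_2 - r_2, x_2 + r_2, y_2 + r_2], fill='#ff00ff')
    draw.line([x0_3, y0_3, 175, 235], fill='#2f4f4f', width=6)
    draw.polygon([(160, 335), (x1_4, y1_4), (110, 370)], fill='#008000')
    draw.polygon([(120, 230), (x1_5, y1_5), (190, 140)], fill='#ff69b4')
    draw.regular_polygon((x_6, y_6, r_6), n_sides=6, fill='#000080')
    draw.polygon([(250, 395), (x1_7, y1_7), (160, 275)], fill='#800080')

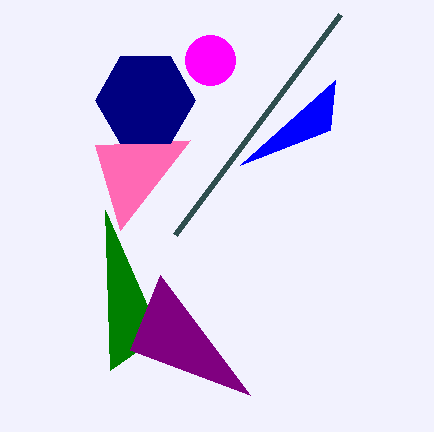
x0_1 = 335
x_2 = 210
y_2 = 60
r_2 = 25
x0_3 = 340
y0_3 = 15
x1_4 = 105
y1_4 = 210
x1_5 = 95
y1_5 = 145
x_6 = 145
y_6 = 100
r_6 = 50
x1_7 = 130
y1_7 = 350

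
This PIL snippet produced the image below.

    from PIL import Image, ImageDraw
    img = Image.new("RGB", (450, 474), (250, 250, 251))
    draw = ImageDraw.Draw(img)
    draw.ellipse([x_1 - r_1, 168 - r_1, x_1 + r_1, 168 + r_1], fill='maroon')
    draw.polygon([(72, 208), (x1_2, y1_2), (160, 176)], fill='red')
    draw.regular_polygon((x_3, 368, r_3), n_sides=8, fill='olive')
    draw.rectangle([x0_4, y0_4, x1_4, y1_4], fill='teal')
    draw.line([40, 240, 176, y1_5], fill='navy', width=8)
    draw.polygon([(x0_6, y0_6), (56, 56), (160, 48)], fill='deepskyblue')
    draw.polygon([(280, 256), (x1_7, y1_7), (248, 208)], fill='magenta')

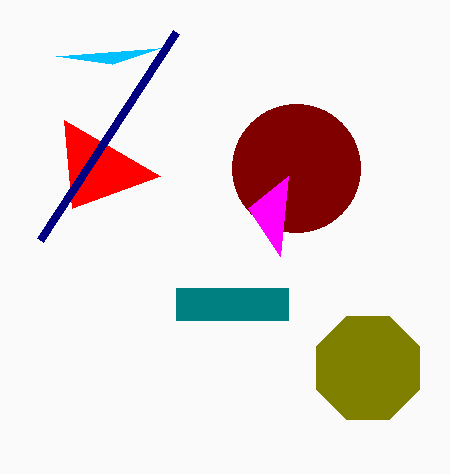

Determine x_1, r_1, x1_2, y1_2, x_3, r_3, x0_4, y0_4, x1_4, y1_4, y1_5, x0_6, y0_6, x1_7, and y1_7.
x_1 = 296, r_1 = 64, x1_2 = 64, y1_2 = 120, x_3 = 368, r_3 = 56, x0_4 = 176, y0_4 = 288, x1_4 = 288, y1_4 = 320, y1_5 = 32, x0_6 = 112, y0_6 = 64, x1_7 = 288, y1_7 = 176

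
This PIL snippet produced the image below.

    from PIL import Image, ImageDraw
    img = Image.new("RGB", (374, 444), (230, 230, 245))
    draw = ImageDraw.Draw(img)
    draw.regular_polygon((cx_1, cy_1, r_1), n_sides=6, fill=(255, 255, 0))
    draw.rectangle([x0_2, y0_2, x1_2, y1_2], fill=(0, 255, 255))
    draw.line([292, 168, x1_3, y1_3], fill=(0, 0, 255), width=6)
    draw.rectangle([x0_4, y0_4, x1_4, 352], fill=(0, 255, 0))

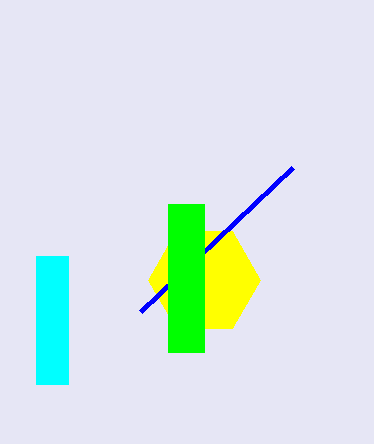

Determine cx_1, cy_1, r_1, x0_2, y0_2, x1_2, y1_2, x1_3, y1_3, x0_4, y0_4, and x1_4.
cx_1 = 204; cy_1 = 280; r_1 = 56; x0_2 = 36; y0_2 = 256; x1_2 = 68; y1_2 = 384; x1_3 = 140; y1_3 = 312; x0_4 = 168; y0_4 = 204; x1_4 = 204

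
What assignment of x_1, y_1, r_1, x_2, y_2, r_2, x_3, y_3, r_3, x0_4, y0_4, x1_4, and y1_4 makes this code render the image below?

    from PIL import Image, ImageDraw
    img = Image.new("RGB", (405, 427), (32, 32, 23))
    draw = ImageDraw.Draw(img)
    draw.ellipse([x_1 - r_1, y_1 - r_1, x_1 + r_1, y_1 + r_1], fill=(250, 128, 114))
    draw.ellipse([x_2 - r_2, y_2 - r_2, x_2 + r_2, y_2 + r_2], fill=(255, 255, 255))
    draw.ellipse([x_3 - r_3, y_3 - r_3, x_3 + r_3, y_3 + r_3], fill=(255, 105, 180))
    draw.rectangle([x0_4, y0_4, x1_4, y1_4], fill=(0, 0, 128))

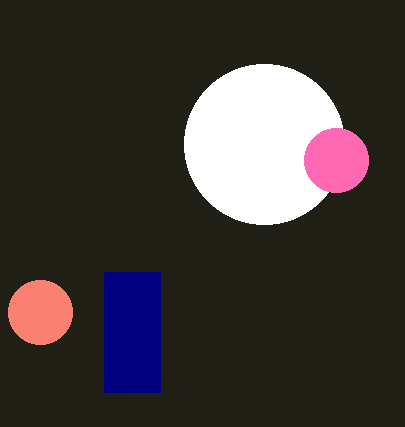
x_1 = 40
y_1 = 312
r_1 = 32
x_2 = 264
y_2 = 144
r_2 = 80
x_3 = 336
y_3 = 160
r_3 = 32
x0_4 = 104
y0_4 = 272
x1_4 = 160
y1_4 = 392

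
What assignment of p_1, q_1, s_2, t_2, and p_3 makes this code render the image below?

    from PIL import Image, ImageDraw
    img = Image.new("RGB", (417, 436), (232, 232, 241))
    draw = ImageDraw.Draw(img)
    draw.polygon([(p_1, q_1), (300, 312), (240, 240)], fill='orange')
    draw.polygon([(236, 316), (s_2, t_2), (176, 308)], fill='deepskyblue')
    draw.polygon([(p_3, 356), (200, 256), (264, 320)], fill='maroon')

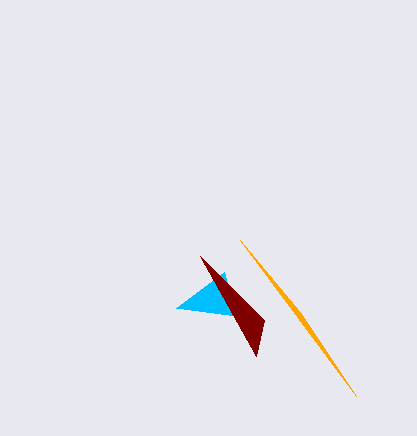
p_1 = 356
q_1 = 396
s_2 = 224
t_2 = 272
p_3 = 256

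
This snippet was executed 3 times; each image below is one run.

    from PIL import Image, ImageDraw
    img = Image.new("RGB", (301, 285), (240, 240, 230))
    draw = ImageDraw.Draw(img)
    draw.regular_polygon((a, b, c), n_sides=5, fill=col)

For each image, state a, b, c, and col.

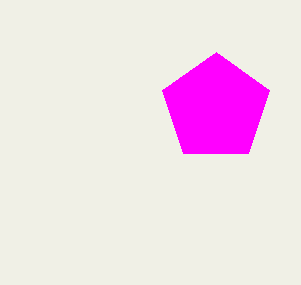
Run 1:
a = 216, b = 108, c = 56, col = 'magenta'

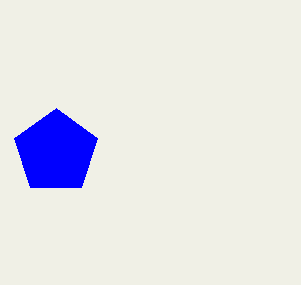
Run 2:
a = 56
b = 152
c = 44
col = 'blue'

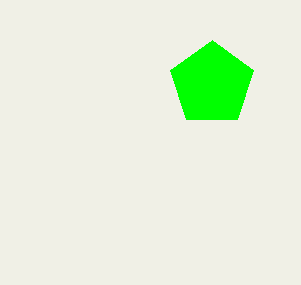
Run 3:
a = 212, b = 84, c = 44, col = 'lime'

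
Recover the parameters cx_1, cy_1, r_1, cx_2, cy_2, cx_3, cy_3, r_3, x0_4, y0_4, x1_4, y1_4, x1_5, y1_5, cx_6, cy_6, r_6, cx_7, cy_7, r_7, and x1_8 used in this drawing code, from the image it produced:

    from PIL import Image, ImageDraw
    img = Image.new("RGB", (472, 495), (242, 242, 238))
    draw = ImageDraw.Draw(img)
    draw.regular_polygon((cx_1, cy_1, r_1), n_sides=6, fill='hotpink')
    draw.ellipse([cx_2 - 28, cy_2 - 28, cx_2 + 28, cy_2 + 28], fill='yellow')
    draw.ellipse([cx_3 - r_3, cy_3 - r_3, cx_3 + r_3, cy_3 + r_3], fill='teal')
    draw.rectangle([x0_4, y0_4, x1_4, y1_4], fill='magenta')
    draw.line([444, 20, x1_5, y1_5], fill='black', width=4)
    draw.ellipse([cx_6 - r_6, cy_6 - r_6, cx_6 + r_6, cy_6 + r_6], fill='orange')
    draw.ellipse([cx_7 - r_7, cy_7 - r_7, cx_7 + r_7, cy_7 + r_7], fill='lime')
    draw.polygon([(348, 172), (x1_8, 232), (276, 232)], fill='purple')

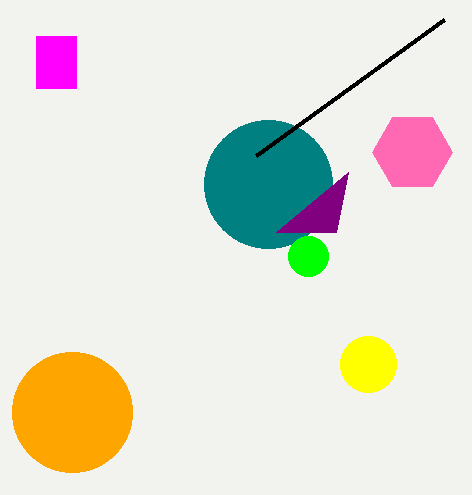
cx_1 = 412; cy_1 = 152; r_1 = 40; cx_2 = 368; cy_2 = 364; cx_3 = 268; cy_3 = 184; r_3 = 64; x0_4 = 36; y0_4 = 36; x1_4 = 76; y1_4 = 88; x1_5 = 256; y1_5 = 156; cx_6 = 72; cy_6 = 412; r_6 = 60; cx_7 = 308; cy_7 = 256; r_7 = 20; x1_8 = 336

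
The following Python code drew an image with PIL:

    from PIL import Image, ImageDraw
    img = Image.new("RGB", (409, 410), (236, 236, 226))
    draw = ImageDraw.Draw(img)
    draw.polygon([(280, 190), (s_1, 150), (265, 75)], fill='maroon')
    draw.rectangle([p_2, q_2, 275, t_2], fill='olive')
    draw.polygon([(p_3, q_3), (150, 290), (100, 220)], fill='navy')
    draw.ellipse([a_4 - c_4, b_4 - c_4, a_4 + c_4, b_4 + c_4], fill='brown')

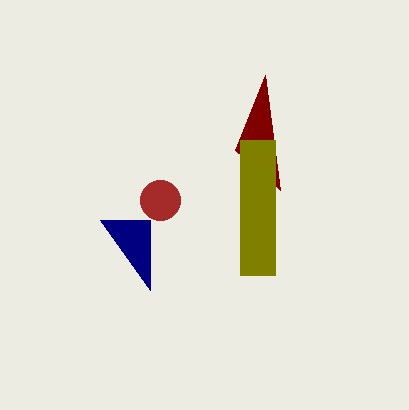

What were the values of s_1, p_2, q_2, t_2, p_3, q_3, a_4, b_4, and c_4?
s_1 = 235
p_2 = 240
q_2 = 140
t_2 = 275
p_3 = 150
q_3 = 220
a_4 = 160
b_4 = 200
c_4 = 20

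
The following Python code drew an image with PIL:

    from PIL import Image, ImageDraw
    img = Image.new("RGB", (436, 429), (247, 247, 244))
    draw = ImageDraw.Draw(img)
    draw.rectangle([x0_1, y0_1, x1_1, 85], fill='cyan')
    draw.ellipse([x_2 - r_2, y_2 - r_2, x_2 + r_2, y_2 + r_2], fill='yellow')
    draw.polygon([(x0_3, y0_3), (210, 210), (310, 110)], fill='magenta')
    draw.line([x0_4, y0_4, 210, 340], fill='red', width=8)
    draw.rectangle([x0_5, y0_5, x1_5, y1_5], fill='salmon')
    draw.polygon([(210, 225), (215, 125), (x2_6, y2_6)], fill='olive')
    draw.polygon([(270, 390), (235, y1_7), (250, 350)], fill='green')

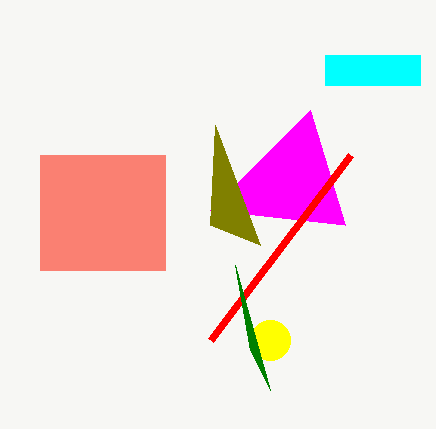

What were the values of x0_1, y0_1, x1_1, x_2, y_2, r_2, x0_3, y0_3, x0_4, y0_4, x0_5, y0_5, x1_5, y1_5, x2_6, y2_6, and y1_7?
x0_1 = 325
y0_1 = 55
x1_1 = 420
x_2 = 270
y_2 = 340
r_2 = 20
x0_3 = 345
y0_3 = 225
x0_4 = 350
y0_4 = 155
x0_5 = 40
y0_5 = 155
x1_5 = 165
y1_5 = 270
x2_6 = 260
y2_6 = 245
y1_7 = 265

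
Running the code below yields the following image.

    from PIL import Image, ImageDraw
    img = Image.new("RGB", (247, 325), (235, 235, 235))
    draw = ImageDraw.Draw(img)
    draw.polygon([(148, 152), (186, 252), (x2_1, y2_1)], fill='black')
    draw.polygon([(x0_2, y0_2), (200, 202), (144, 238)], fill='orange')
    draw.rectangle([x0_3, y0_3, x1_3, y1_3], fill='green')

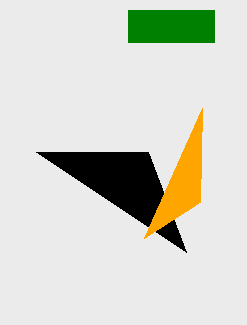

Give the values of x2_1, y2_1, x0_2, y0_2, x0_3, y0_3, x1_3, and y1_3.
x2_1 = 36
y2_1 = 152
x0_2 = 202
y0_2 = 108
x0_3 = 128
y0_3 = 10
x1_3 = 214
y1_3 = 42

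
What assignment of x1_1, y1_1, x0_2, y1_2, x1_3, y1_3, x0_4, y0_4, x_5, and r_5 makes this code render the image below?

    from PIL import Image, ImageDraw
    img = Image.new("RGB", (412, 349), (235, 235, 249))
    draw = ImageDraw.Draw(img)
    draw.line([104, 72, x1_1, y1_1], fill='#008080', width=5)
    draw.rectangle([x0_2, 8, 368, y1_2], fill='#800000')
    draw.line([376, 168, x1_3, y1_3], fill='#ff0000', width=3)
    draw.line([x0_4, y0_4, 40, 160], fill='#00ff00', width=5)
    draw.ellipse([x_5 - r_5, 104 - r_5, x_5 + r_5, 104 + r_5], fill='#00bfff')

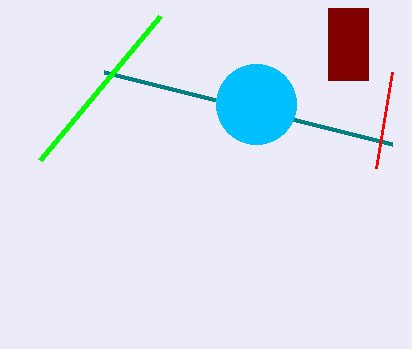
x1_1 = 392
y1_1 = 144
x0_2 = 328
y1_2 = 80
x1_3 = 392
y1_3 = 72
x0_4 = 160
y0_4 = 16
x_5 = 256
r_5 = 40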